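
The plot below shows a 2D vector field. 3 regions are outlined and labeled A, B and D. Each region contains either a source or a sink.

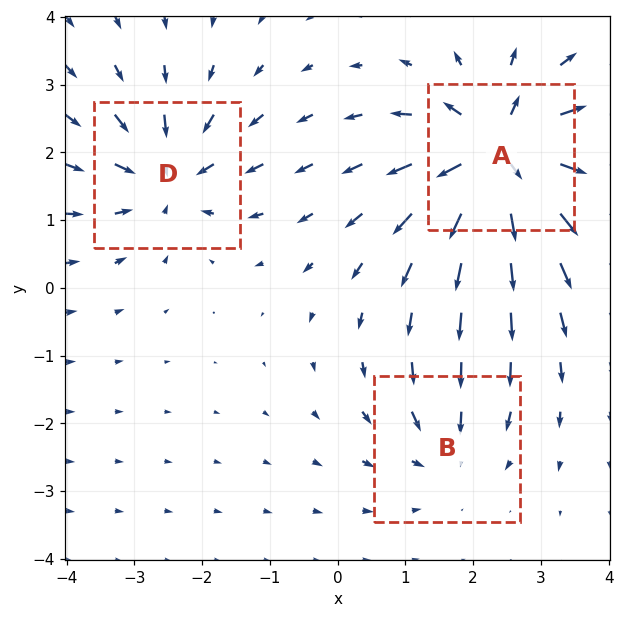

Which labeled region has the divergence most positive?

Divergence at each region's feature centre — A: about +6, B: about -3, D: about -4. Region A is most positive.

A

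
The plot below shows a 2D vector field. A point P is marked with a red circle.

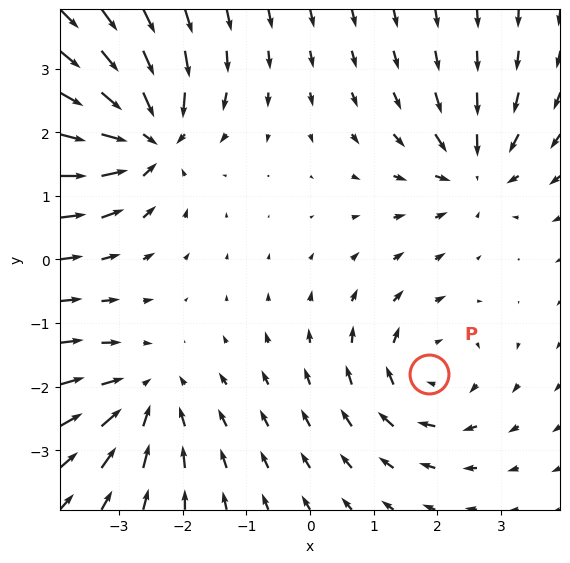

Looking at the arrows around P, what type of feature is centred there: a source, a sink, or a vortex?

At P (1.9, -1.8) the arrows circulate clockwise. Divergence ≈0, curl about -4 — near-zero divergence with nonzero curl is a vortex.

vortex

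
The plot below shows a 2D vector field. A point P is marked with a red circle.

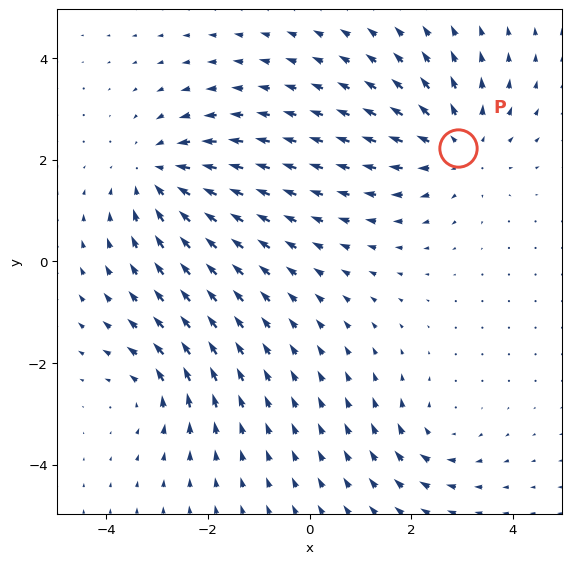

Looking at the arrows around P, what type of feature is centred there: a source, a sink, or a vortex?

source

At P (2.9, 2.2) the arrows spread outward. Divergence about +4, curl ≈0 — positive divergence with near-zero curl is a source.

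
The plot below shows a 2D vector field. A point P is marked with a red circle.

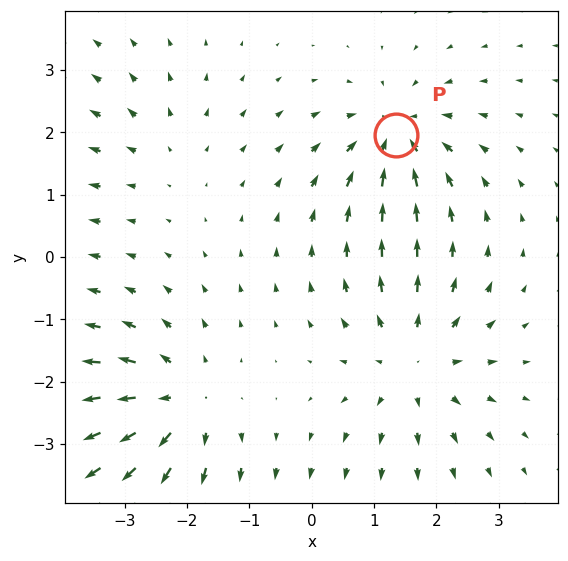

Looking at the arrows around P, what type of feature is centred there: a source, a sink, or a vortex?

sink

At P (1.4, 1.9) the arrows converge inward. Divergence about -5, curl ≈0 — negative divergence with near-zero curl is a sink.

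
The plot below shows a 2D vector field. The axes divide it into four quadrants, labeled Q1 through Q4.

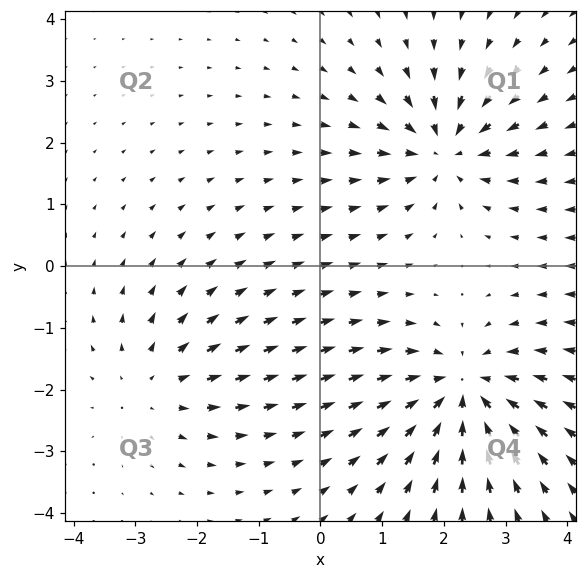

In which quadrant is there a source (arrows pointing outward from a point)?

The source sits at approximately (-2.7, -1.9), which lies in quadrant Q3. The divergence there is about +3, positive as expected for a source.

Q3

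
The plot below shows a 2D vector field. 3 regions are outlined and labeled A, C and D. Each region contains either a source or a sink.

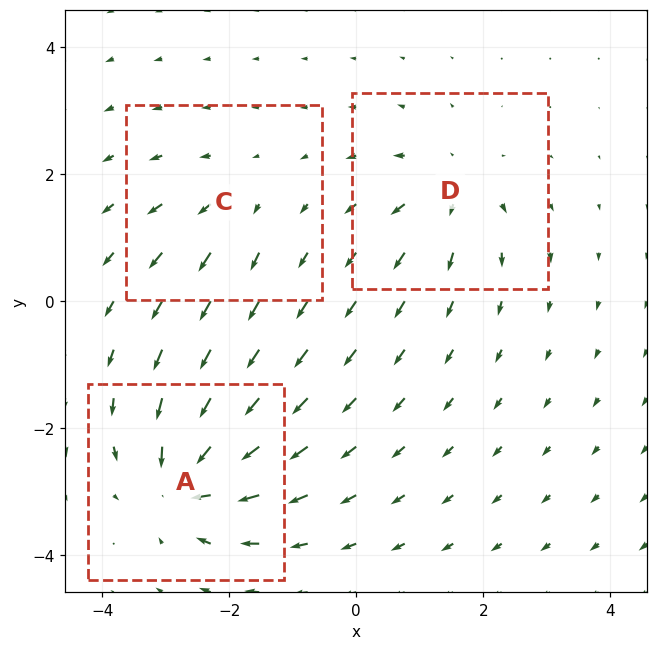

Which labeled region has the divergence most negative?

Divergence at each region's feature centre — A: about -6, C: about +2, D: about +4. Region A is most negative.

A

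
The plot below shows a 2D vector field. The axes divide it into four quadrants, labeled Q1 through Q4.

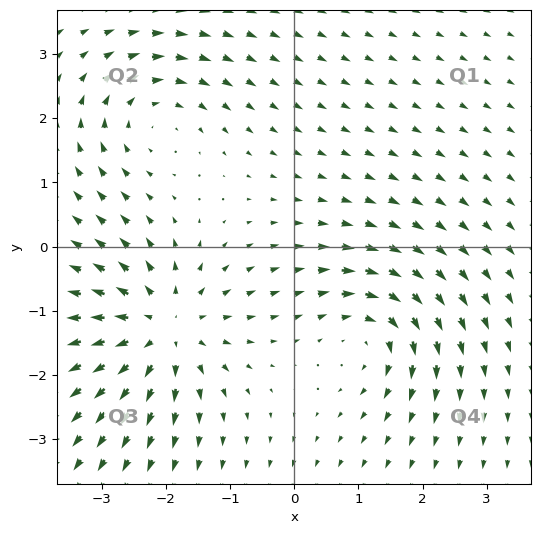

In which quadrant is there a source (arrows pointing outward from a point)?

Q3

The source sits at approximately (-2.0, -1.3), which lies in quadrant Q3. The divergence there is about +5, positive as expected for a source.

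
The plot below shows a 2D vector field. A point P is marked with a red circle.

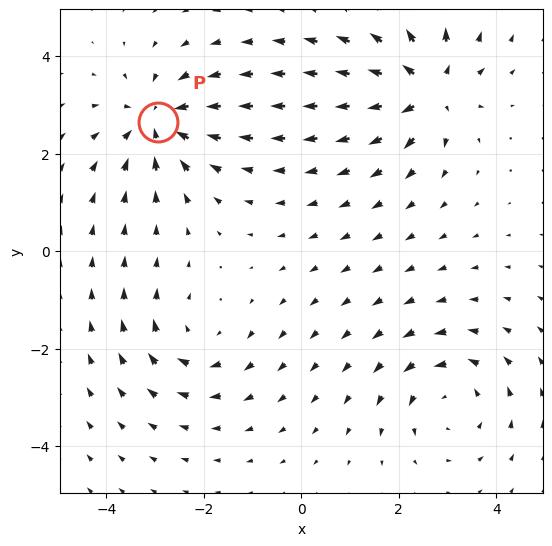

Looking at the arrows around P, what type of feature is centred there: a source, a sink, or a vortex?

At P (-2.9, 2.6) the arrows converge inward. Divergence about -5, curl ≈0 — negative divergence with near-zero curl is a sink.

sink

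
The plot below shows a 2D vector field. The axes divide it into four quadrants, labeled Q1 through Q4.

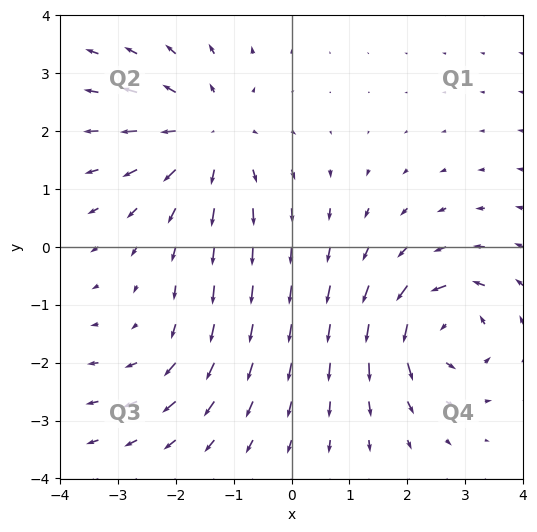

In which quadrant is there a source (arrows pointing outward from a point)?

The source sits at approximately (-1.4, 1.9), which lies in quadrant Q2. The divergence there is about +4, positive as expected for a source.

Q2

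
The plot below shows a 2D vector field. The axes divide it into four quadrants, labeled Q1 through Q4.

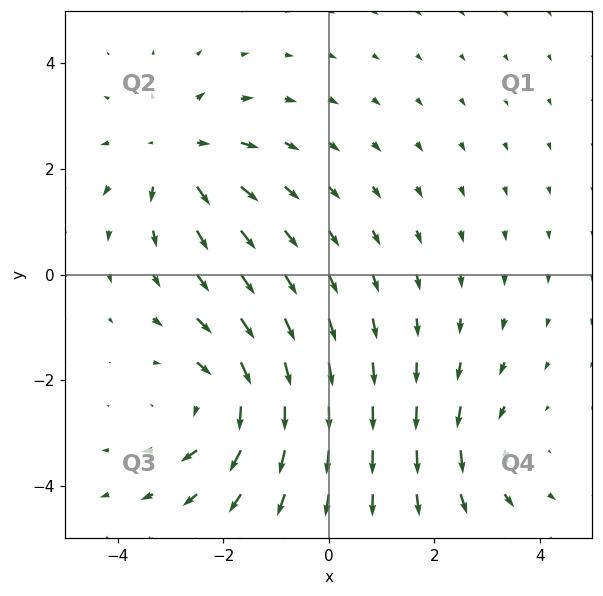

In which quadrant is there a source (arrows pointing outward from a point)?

The source sits at approximately (-2.9, 2.3), which lies in quadrant Q2. The divergence there is about +4, positive as expected for a source.

Q2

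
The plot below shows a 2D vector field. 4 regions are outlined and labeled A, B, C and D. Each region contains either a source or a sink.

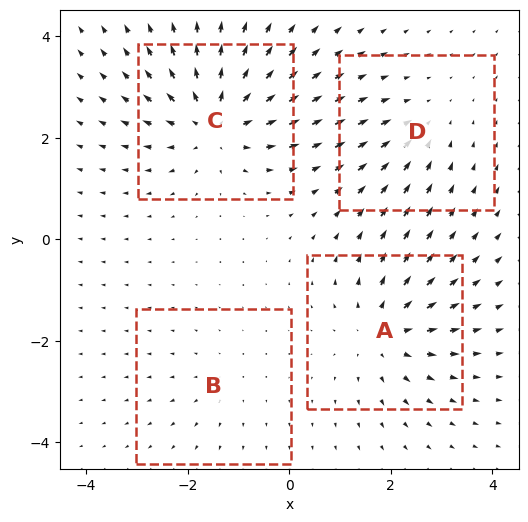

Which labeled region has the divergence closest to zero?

Divergence at each region's feature centre — A: about +5, B: about +2, C: about +6, D: about -3. Region B is closest to zero.

B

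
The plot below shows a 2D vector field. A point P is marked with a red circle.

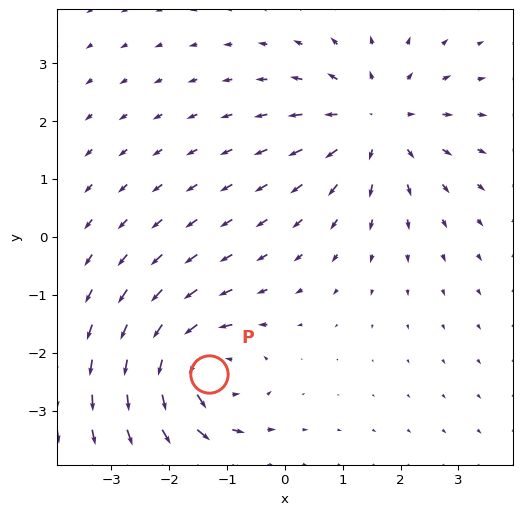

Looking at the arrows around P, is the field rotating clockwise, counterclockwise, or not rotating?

counterclockwise

Near P at (-1.3, -2.4) the arrows circulate counterclockwise. The curl (z-component) there is about +5; positive curl means counterclockwise rotation.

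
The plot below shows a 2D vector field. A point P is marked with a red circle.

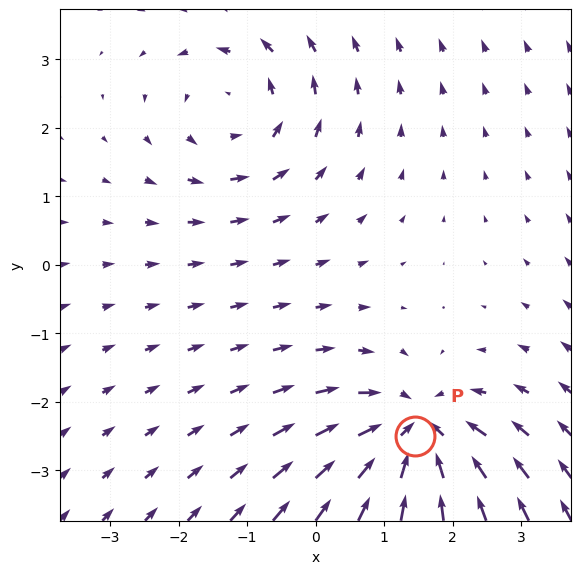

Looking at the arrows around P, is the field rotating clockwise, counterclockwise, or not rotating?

not rotating

Near P at (1.5, -2.5) the arrows show no circulation. The curl there is ≈0.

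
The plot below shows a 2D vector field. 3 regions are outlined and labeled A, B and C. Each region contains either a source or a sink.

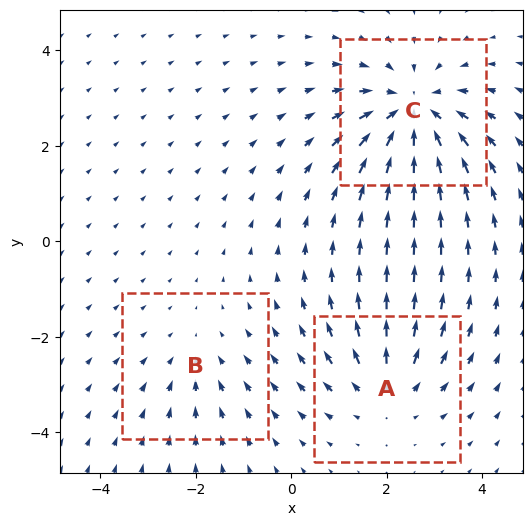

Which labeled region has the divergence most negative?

Divergence at each region's feature centre — A: about +3, B: about -2, C: about -4. Region C is most negative.

C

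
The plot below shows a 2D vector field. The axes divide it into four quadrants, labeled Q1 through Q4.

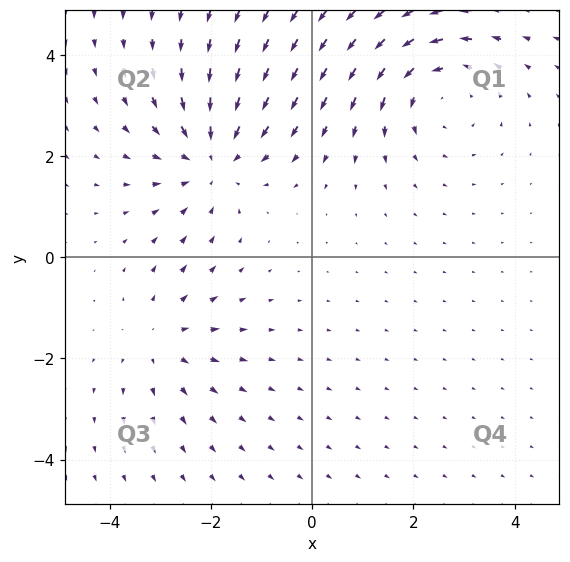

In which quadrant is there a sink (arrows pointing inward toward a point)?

Q2

The sink sits at approximately (-2.0, 2.0), which lies in quadrant Q2. The divergence there is about -4, negative as expected for a sink.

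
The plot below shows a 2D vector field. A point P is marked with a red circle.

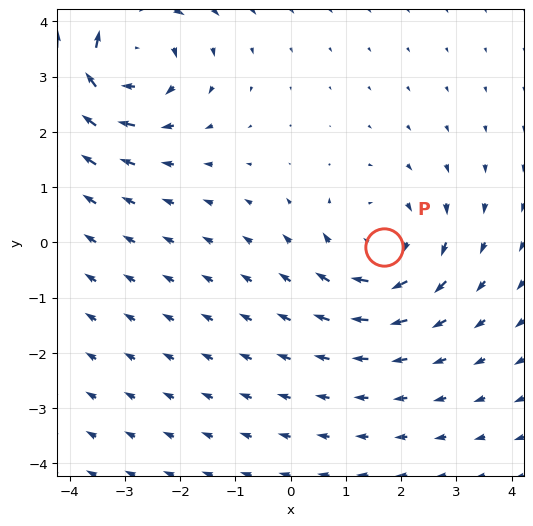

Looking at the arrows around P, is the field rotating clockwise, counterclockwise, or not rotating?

clockwise

Near P at (1.7, -0.1) the arrows circulate clockwise. The curl (z-component) there is about -3; negative curl means clockwise rotation.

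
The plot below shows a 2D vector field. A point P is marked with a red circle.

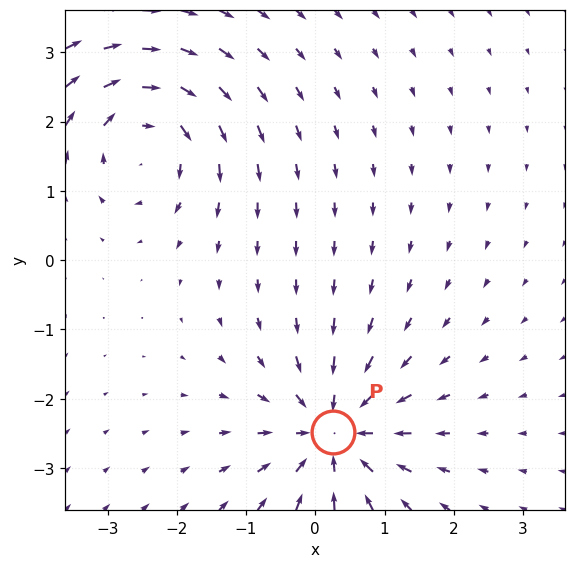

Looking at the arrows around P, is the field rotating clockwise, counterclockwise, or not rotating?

not rotating

Near P at (0.3, -2.5) the arrows show no circulation. The curl there is ≈0.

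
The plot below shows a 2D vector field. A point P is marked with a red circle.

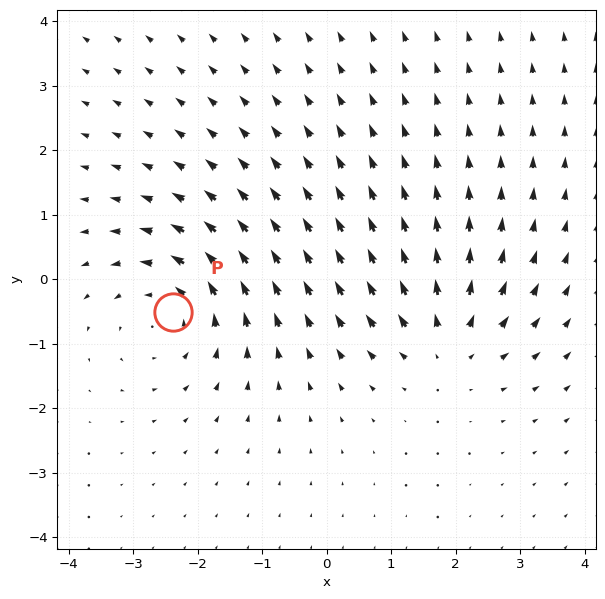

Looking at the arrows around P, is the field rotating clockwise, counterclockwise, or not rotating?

counterclockwise

Near P at (-2.4, -0.5) the arrows circulate counterclockwise. The curl (z-component) there is about +4; positive curl means counterclockwise rotation.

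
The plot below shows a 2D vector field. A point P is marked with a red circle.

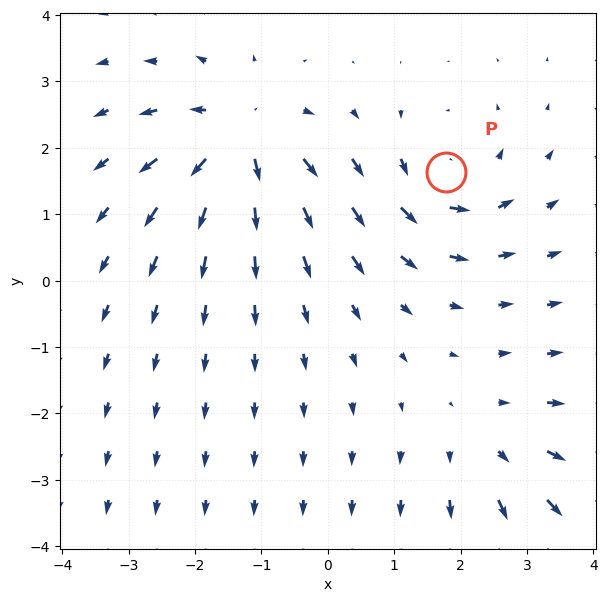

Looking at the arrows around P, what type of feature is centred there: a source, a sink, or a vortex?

At P (1.8, 1.6) the arrows circulate counterclockwise. Divergence ≈0, curl about +5 — near-zero divergence with nonzero curl is a vortex.

vortex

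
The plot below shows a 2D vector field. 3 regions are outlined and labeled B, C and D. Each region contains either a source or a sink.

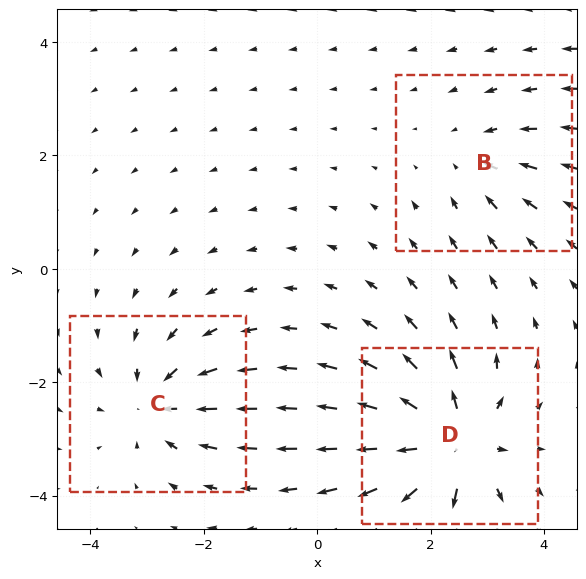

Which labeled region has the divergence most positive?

Divergence at each region's feature centre — B: about -2, C: about -3, D: about +5. Region D is most positive.

D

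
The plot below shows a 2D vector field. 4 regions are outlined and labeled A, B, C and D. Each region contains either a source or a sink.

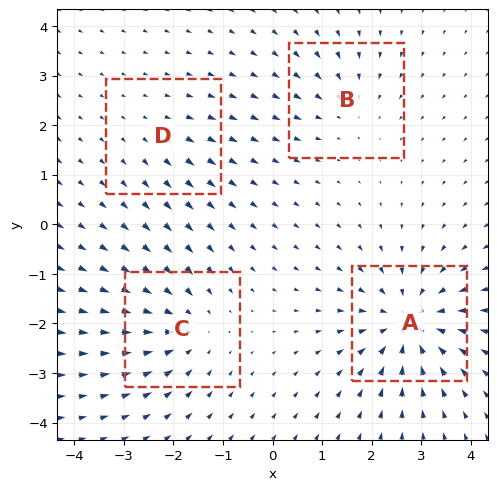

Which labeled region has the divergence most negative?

Divergence at each region's feature centre — A: about -7, B: about -3, C: about -5, D: about +2. Region A is most negative.

A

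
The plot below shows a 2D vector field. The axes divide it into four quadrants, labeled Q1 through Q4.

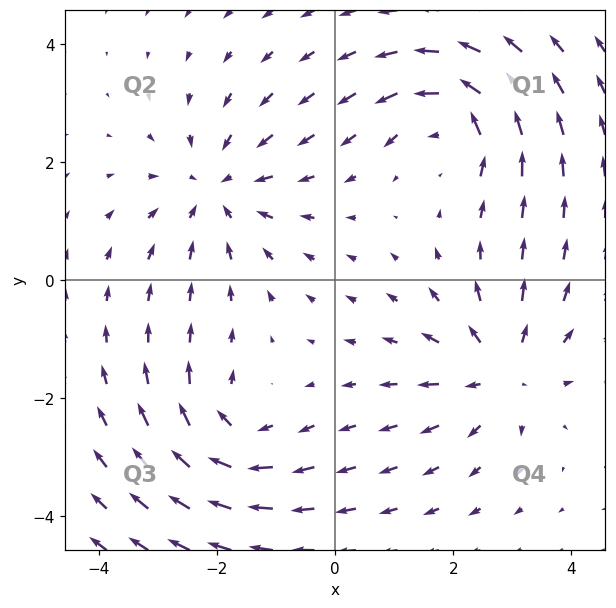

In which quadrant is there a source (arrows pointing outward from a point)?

The source sits at approximately (2.8, -1.5), which lies in quadrant Q4. The divergence there is about +4, positive as expected for a source.

Q4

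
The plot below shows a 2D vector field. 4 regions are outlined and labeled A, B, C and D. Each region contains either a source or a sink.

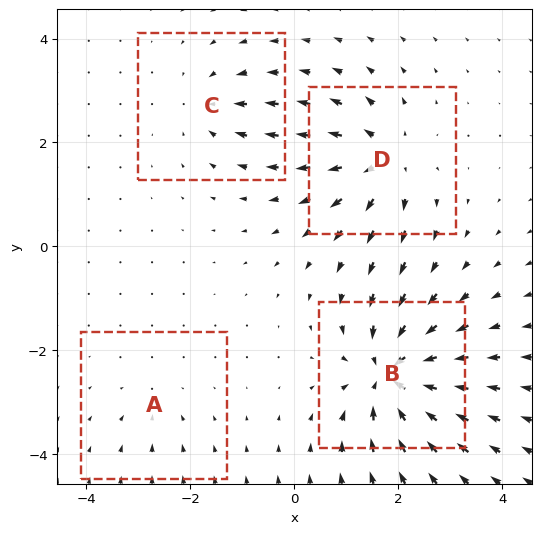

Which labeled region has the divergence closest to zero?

Divergence at each region's feature centre — A: about -3, B: about -9, C: about -4, D: about +6. Region A is closest to zero.

A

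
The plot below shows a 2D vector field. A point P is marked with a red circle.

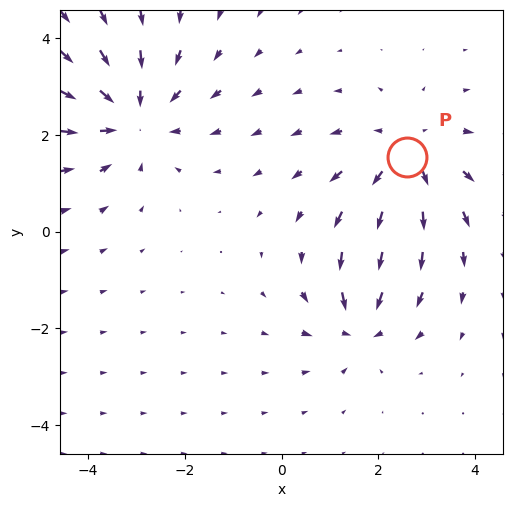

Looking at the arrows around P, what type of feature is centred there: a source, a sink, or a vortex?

source

At P (2.6, 1.6) the arrows spread outward. Divergence about +3, curl ≈0 — positive divergence with near-zero curl is a source.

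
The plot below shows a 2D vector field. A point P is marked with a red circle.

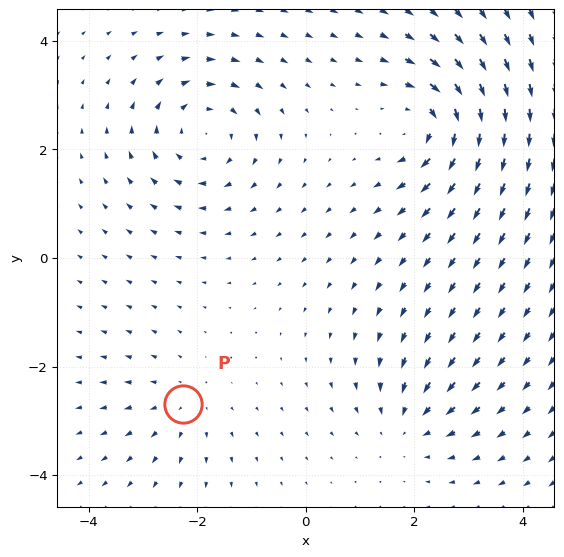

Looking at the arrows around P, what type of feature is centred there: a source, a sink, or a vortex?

source

At P (-2.3, -2.7) the arrows spread outward. Divergence about +3, curl ≈0 — positive divergence with near-zero curl is a source.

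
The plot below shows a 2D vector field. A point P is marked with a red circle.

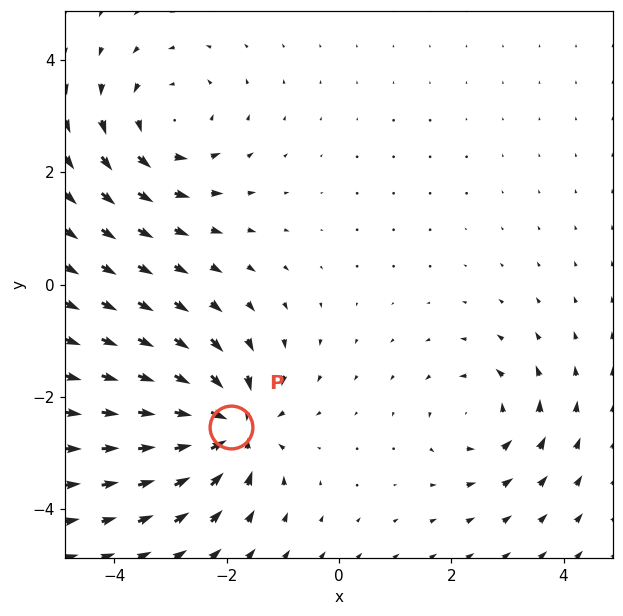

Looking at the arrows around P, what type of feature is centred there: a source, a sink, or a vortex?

At P (-1.9, -2.5) the arrows converge inward. Divergence about -7, curl ≈0 — negative divergence with near-zero curl is a sink.

sink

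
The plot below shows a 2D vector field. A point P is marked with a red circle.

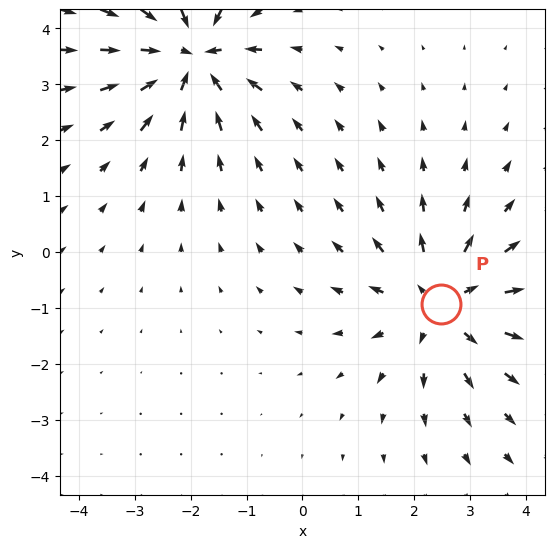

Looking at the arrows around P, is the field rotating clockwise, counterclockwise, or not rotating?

Near P at (2.5, -0.9) the arrows show no circulation. The curl there is ≈0.

not rotating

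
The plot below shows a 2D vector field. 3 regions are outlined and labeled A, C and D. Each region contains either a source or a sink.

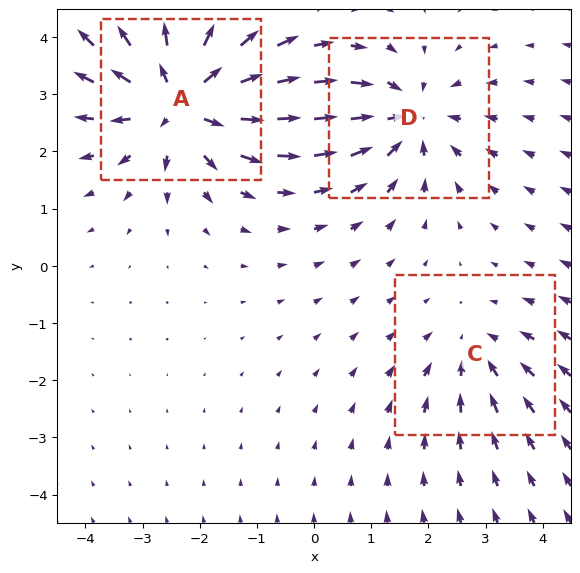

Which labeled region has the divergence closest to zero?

Divergence at each region's feature centre — A: about +5, C: about -2, D: about -3. Region C is closest to zero.

C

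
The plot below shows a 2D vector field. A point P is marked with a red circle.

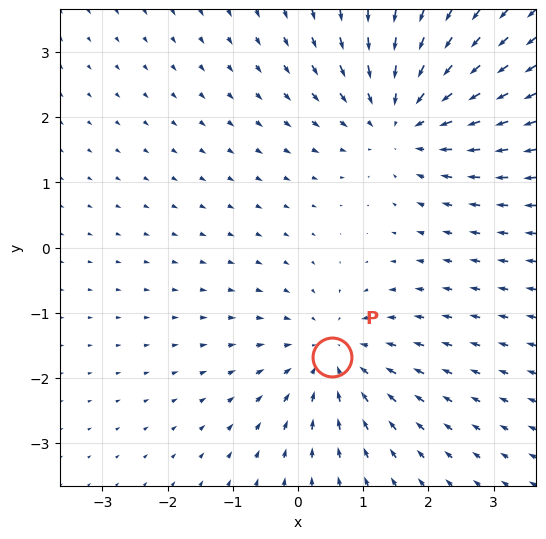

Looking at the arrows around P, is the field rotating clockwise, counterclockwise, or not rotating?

not rotating

Near P at (0.5, -1.7) the arrows show no circulation. The curl there is ≈0.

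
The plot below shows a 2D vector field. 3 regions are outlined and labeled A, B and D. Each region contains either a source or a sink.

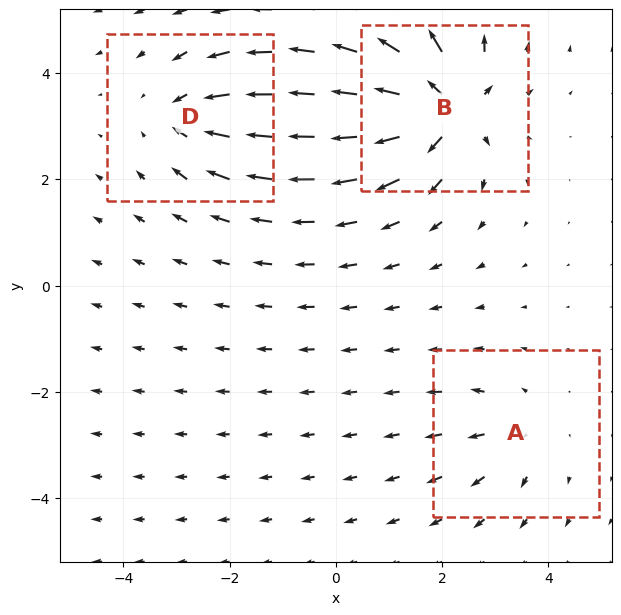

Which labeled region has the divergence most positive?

B

Divergence at each region's feature centre — A: about +3, B: about +6, D: about -4. Region B is most positive.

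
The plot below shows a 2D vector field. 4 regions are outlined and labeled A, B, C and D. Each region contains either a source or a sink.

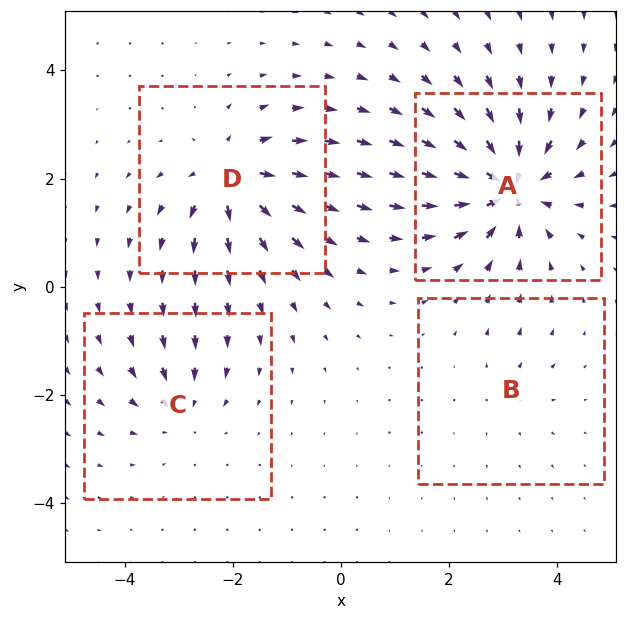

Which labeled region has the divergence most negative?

A

Divergence at each region's feature centre — A: about -8, B: about +2, C: about -4, D: about +6. Region A is most negative.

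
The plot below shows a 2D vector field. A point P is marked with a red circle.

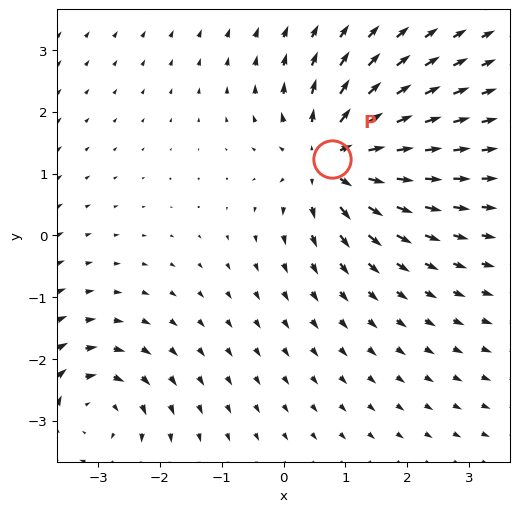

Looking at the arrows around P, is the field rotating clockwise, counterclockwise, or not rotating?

not rotating

Near P at (0.8, 1.2) the arrows show no circulation. The curl there is ≈0.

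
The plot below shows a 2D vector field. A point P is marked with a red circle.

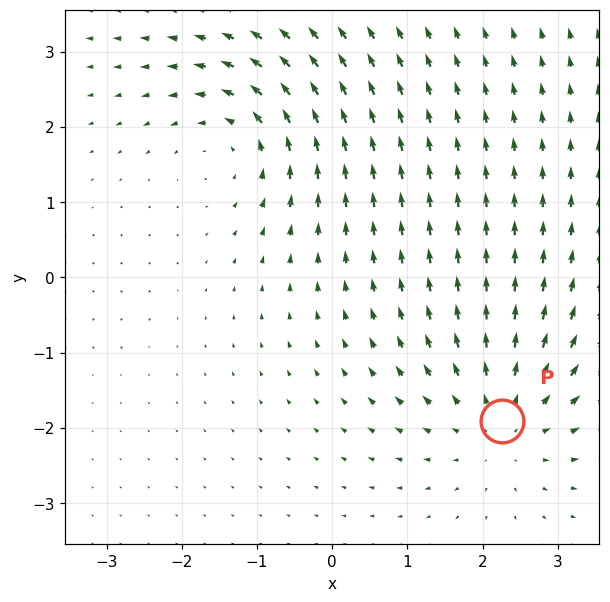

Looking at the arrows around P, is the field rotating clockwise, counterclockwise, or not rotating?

Near P at (2.3, -1.9) the arrows show no circulation. The curl there is ≈0.

not rotating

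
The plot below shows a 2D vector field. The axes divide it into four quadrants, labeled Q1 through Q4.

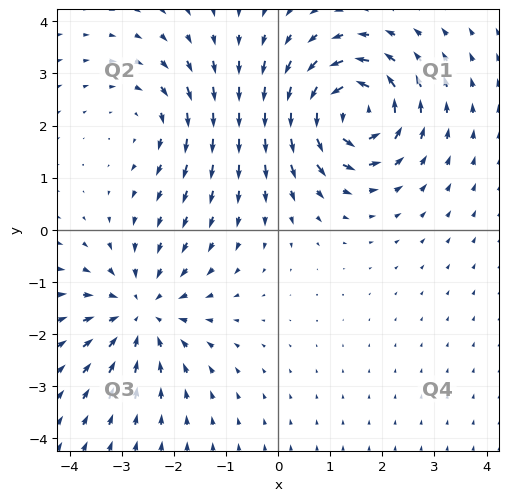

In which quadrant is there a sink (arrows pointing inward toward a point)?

The sink sits at approximately (-2.6, -1.6), which lies in quadrant Q3. The divergence there is about -3, negative as expected for a sink.

Q3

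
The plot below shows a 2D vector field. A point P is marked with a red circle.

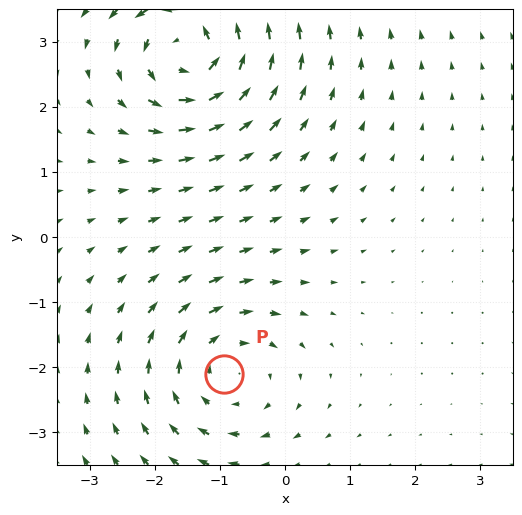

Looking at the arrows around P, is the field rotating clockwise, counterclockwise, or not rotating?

Near P at (-0.9, -2.1) the arrows circulate clockwise. The curl (z-component) there is about -3; negative curl means clockwise rotation.

clockwise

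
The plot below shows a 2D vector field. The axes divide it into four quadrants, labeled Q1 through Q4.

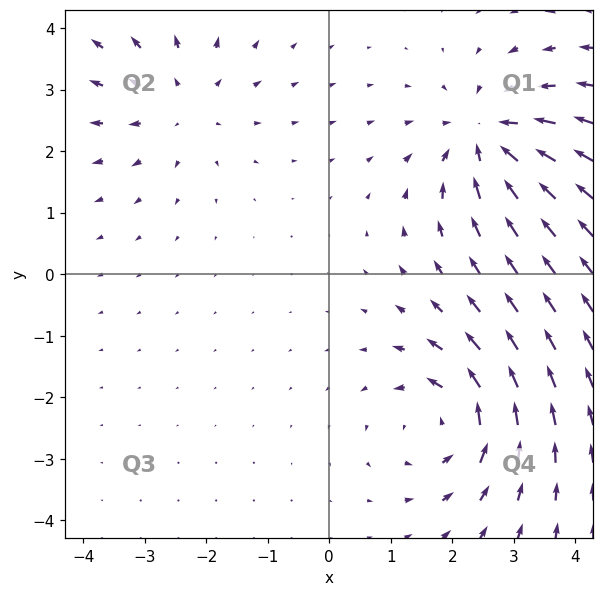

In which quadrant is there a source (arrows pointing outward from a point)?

The source sits at approximately (-2.4, 2.8), which lies in quadrant Q2. The divergence there is about +3, positive as expected for a source.

Q2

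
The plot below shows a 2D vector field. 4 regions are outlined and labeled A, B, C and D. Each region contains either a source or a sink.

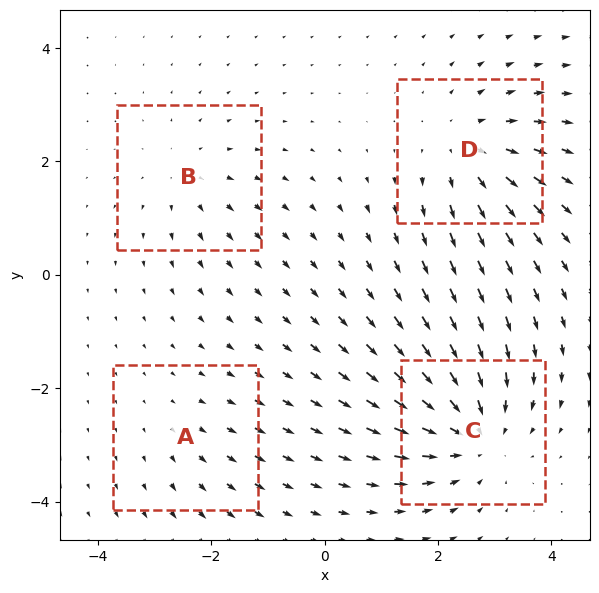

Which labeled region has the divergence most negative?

C

Divergence at each region's feature centre — A: about +2, B: about +3, C: about -6, D: about +4. Region C is most negative.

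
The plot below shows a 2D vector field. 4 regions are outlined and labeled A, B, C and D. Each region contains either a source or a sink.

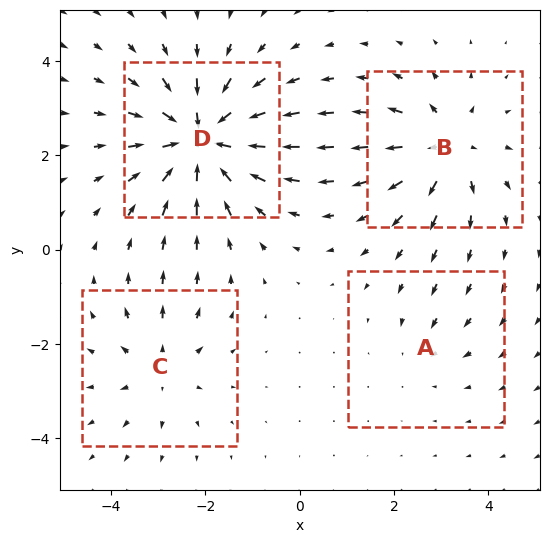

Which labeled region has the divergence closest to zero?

Divergence at each region's feature centre — A: about -2, B: about +5, C: about +3, D: about -7. Region A is closest to zero.

A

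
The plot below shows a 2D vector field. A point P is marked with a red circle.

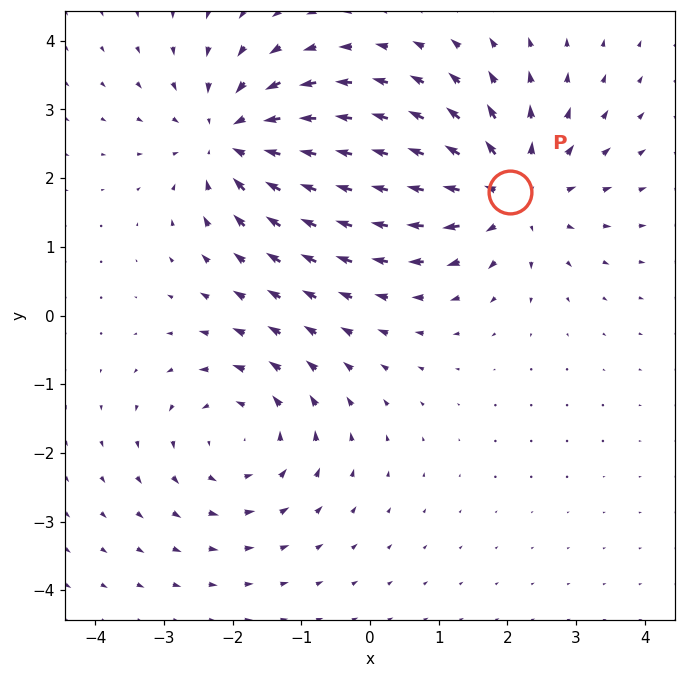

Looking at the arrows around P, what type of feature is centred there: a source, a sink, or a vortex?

source

At P (2.0, 1.8) the arrows spread outward. Divergence about +4, curl ≈0 — positive divergence with near-zero curl is a source.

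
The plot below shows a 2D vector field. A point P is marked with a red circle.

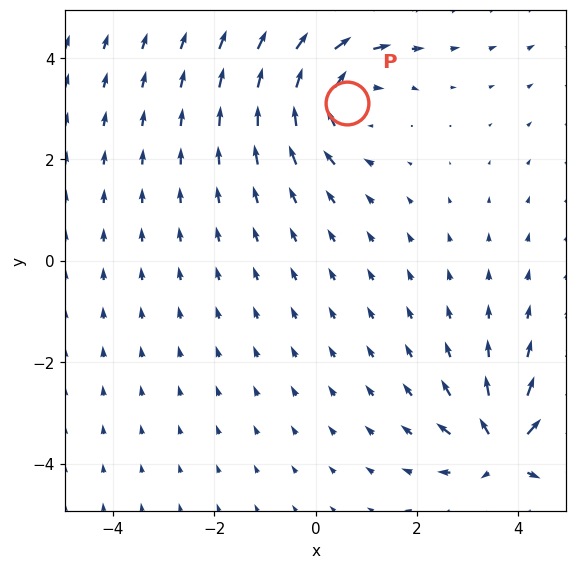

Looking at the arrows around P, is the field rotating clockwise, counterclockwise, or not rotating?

clockwise

Near P at (0.6, 3.1) the arrows circulate clockwise. The curl (z-component) there is about -4; negative curl means clockwise rotation.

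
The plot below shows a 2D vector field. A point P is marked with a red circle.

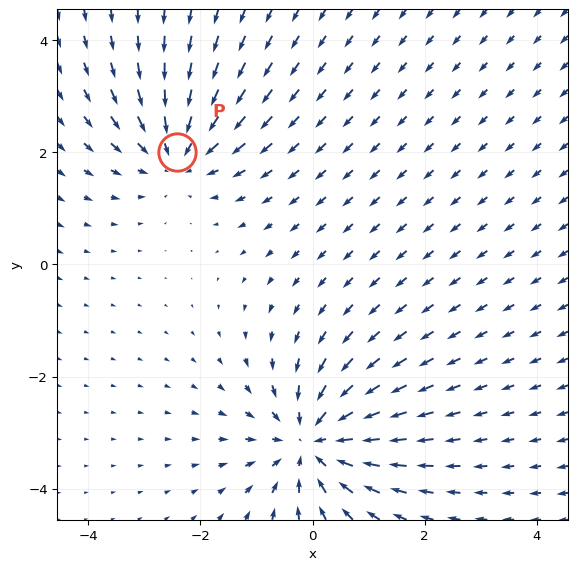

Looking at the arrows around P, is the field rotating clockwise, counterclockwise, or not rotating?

not rotating

Near P at (-2.4, 2.0) the arrows show no circulation. The curl there is ≈0.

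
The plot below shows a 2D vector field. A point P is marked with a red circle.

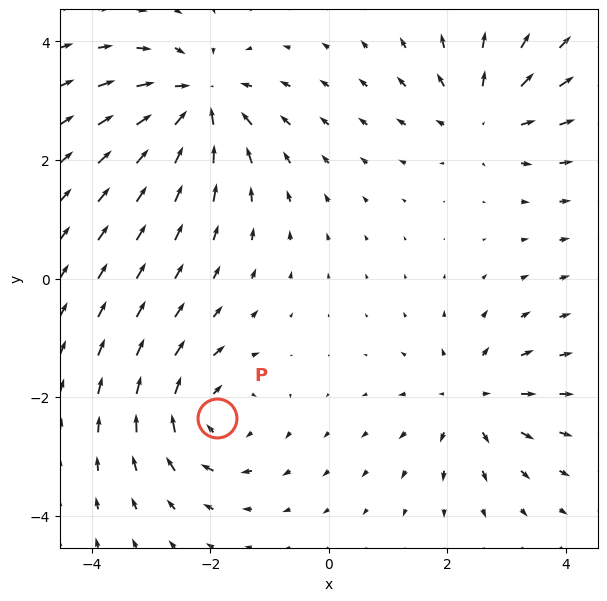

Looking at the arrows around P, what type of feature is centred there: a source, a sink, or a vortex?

vortex

At P (-1.9, -2.3) the arrows circulate clockwise. Divergence ≈0, curl about -4 — near-zero divergence with nonzero curl is a vortex.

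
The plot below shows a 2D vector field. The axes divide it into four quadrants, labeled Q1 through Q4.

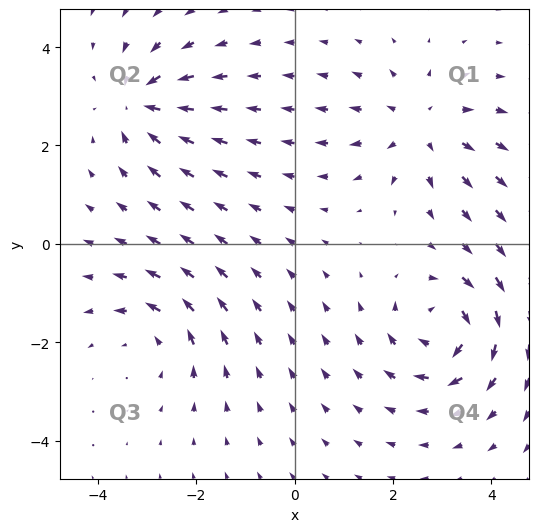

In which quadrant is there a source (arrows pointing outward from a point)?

Q1

The source sits at approximately (2.6, 2.4), which lies in quadrant Q1. The divergence there is about +3, positive as expected for a source.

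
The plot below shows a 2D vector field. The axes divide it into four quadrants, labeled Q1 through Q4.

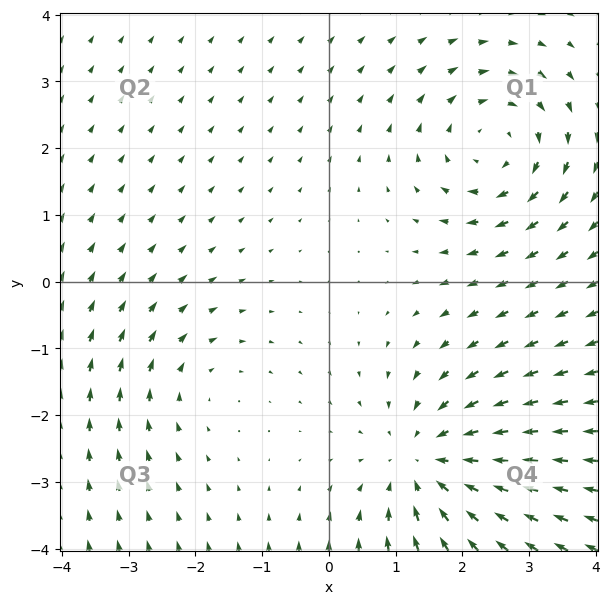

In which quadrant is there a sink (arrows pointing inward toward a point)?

Q4

The sink sits at approximately (1.5, -2.7), which lies in quadrant Q4. The divergence there is about -4, negative as expected for a sink.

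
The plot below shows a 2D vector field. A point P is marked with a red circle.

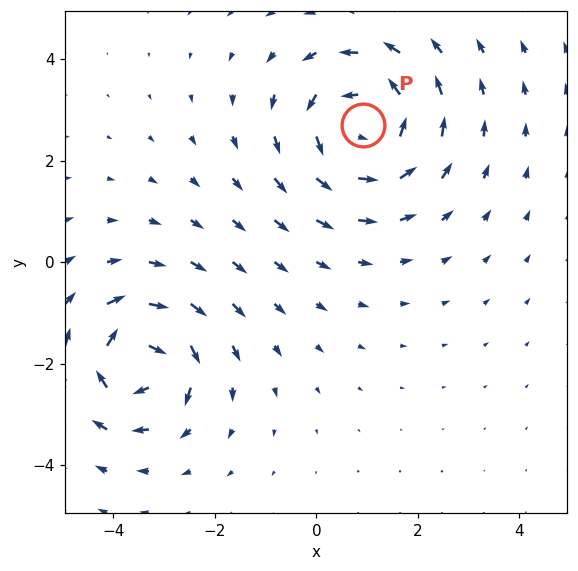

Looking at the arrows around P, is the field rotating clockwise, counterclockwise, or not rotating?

Near P at (0.9, 2.7) the arrows circulate counterclockwise. The curl (z-component) there is about +4; positive curl means counterclockwise rotation.

counterclockwise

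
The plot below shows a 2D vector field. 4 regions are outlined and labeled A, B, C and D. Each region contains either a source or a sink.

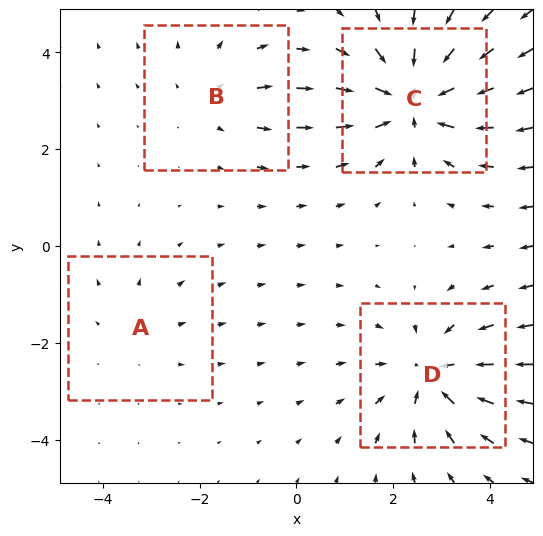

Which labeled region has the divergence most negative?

C

Divergence at each region's feature centre — A: about +2, B: about +3, C: about -6, D: about -5. Region C is most negative.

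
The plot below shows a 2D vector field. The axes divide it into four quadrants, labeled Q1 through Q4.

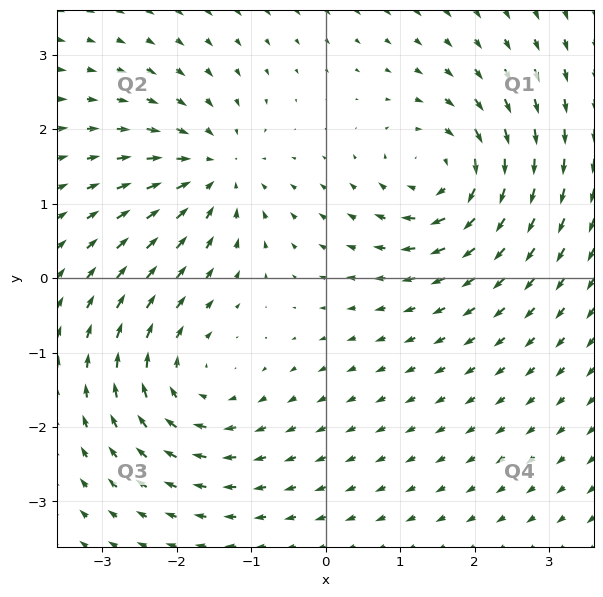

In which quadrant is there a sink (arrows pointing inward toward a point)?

Q2

The sink sits at approximately (-1.5, 1.4), which lies in quadrant Q2. The divergence there is about -4, negative as expected for a sink.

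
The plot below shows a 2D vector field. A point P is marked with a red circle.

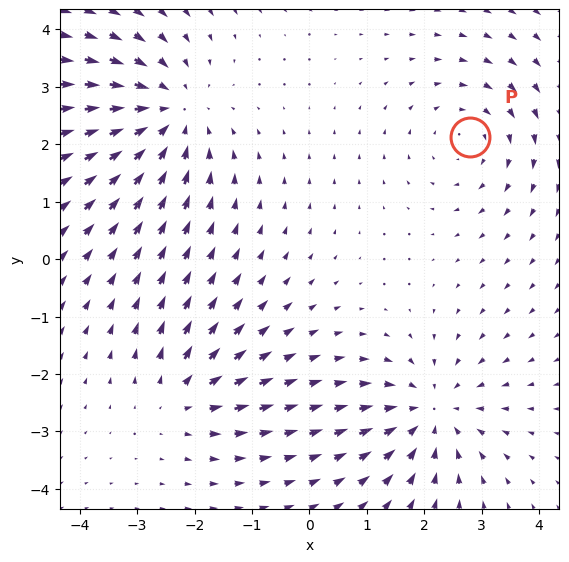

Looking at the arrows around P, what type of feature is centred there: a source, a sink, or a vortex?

At P (2.8, 2.1) the arrows circulate clockwise. Divergence ≈0, curl about -3 — near-zero divergence with nonzero curl is a vortex.

vortex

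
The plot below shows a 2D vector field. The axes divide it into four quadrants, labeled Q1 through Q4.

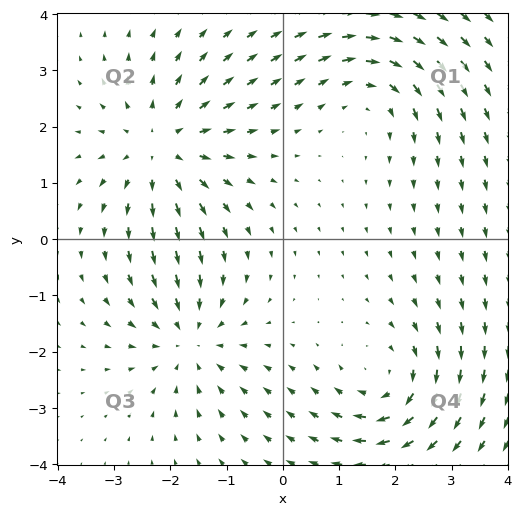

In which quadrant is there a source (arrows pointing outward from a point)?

The source sits at approximately (-2.2, 1.6), which lies in quadrant Q2. The divergence there is about +4, positive as expected for a source.

Q2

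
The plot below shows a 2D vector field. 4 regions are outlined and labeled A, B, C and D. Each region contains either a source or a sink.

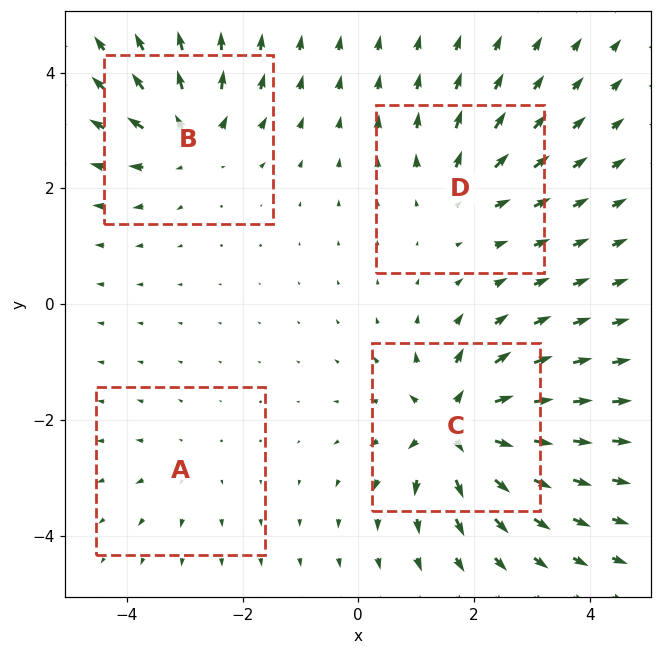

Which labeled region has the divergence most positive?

C

Divergence at each region's feature centre — A: about +3, B: about +6, C: about +9, D: about +4. Region C is most positive.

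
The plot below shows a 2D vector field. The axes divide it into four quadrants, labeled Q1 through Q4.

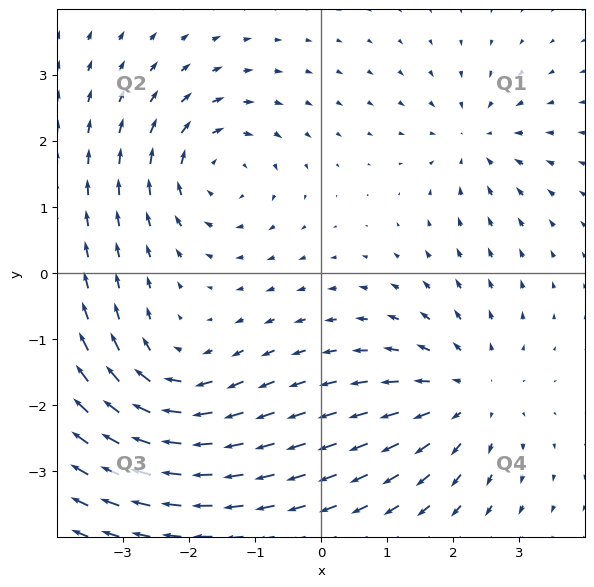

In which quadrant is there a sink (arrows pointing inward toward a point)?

Q1

The sink sits at approximately (2.3, 2.0), which lies in quadrant Q1. The divergence there is about -4, negative as expected for a sink.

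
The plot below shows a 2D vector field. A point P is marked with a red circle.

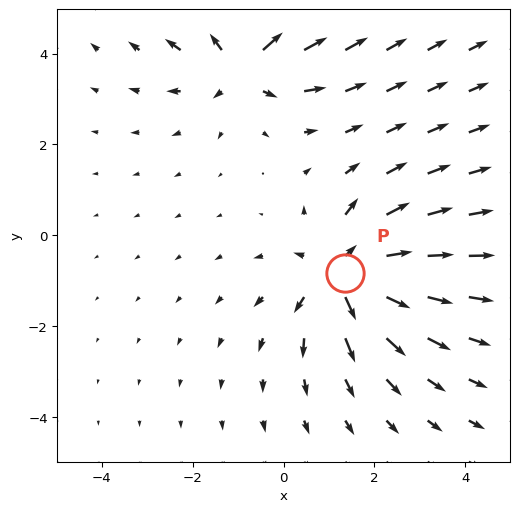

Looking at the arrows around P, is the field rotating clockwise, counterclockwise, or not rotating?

Near P at (1.4, -0.8) the arrows show no circulation. The curl there is ≈0.

not rotating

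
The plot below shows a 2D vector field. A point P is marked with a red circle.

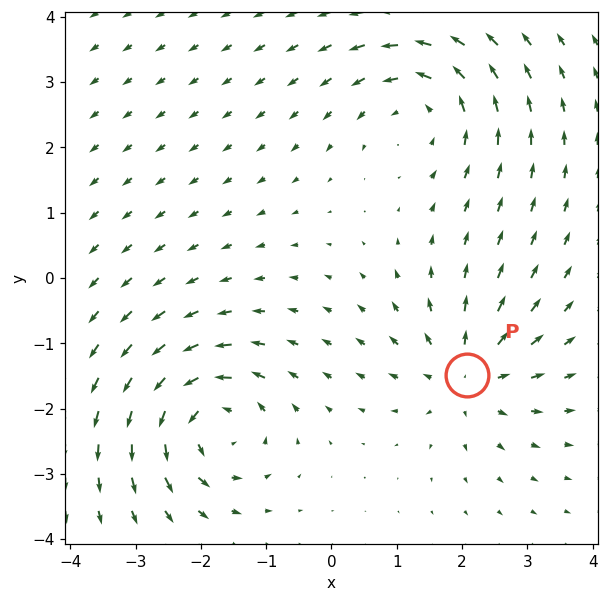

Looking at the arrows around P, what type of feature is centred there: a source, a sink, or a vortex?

source

At P (2.1, -1.5) the arrows spread outward. Divergence about +4, curl ≈0 — positive divergence with near-zero curl is a source.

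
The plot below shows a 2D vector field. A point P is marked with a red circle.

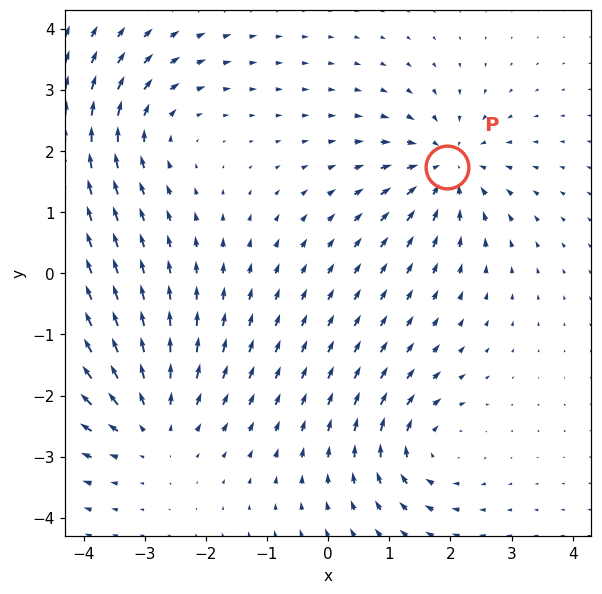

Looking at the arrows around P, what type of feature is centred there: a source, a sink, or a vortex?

At P (1.9, 1.7) the arrows converge inward. Divergence about -5, curl ≈0 — negative divergence with near-zero curl is a sink.

sink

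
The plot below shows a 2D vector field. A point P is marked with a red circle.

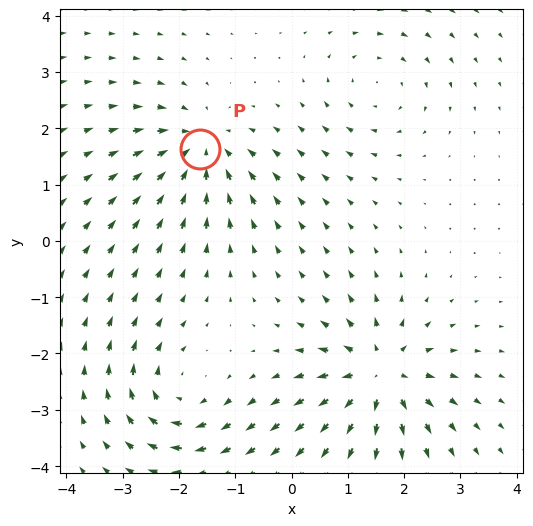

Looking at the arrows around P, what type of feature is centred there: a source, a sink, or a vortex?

sink

At P (-1.6, 1.6) the arrows converge inward. Divergence about -5, curl ≈0 — negative divergence with near-zero curl is a sink.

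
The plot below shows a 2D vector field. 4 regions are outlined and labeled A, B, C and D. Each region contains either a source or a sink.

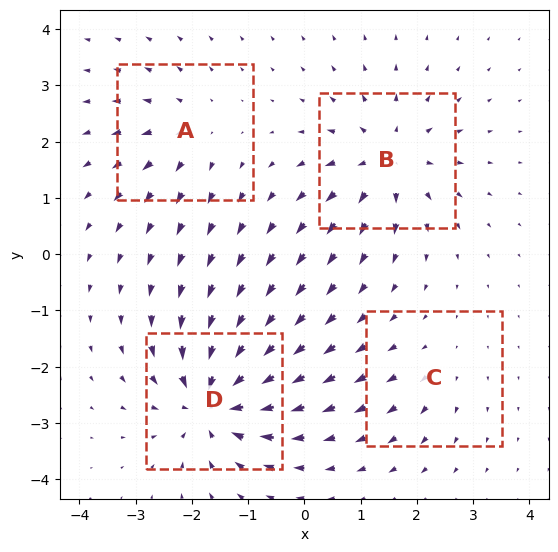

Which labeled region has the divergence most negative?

D

Divergence at each region's feature centre — A: about +4, B: about +6, C: about +2, D: about -8. Region D is most negative.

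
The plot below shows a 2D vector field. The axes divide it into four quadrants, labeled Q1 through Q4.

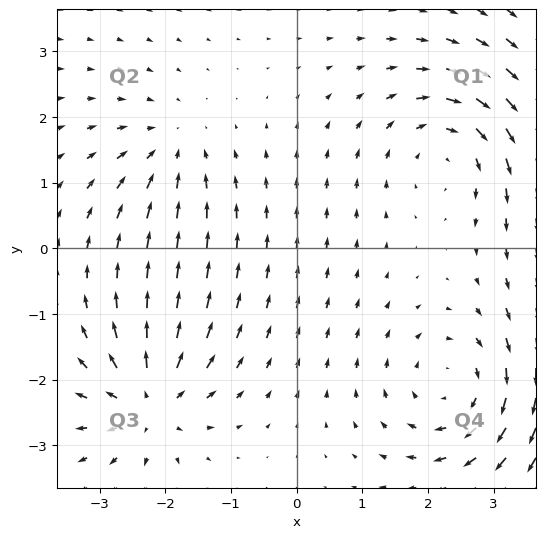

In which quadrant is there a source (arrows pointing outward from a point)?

The source sits at approximately (-2.2, -2.3), which lies in quadrant Q3. The divergence there is about +6, positive as expected for a source.

Q3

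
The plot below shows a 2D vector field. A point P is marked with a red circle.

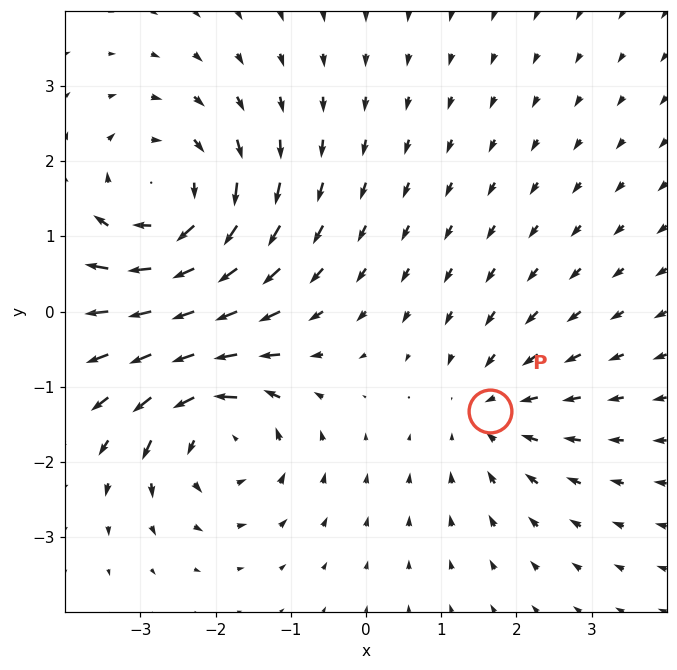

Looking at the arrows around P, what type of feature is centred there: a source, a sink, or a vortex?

At P (1.7, -1.3) the arrows converge inward. Divergence about -3, curl ≈0 — negative divergence with near-zero curl is a sink.

sink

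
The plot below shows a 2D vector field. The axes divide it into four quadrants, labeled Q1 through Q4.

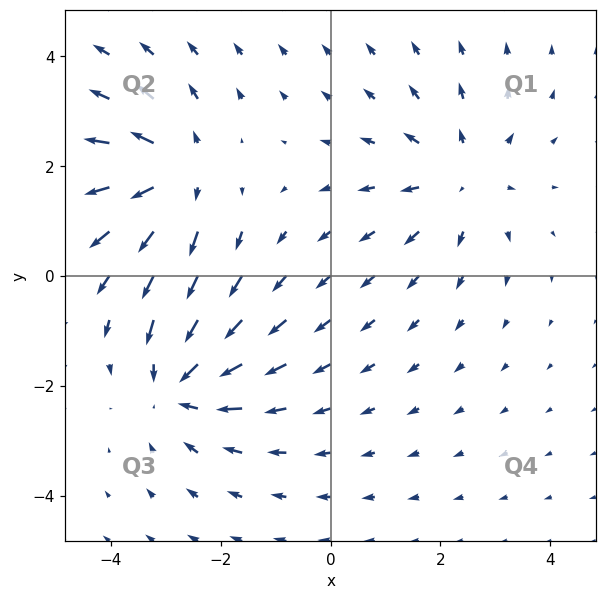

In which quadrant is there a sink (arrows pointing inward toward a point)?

Q3

The sink sits at approximately (-2.7, -2.0), which lies in quadrant Q3. The divergence there is about -5, negative as expected for a sink.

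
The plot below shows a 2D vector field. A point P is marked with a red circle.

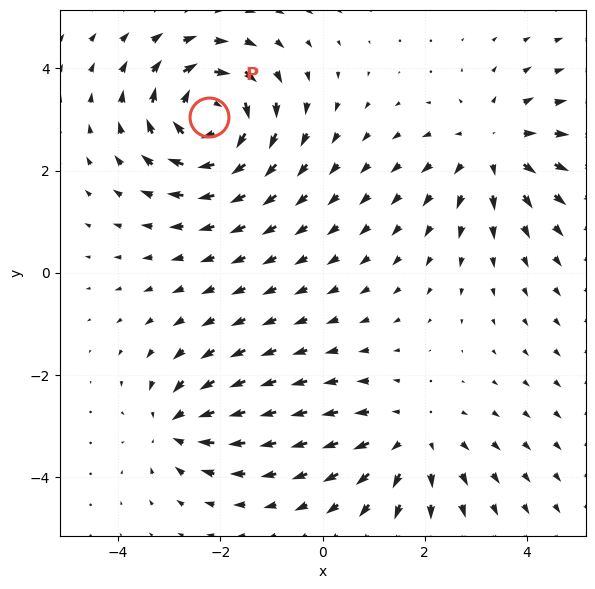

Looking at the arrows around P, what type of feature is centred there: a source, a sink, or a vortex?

At P (-2.2, 3.0) the arrows circulate clockwise. Divergence ≈0, curl about -6 — near-zero divergence with nonzero curl is a vortex.

vortex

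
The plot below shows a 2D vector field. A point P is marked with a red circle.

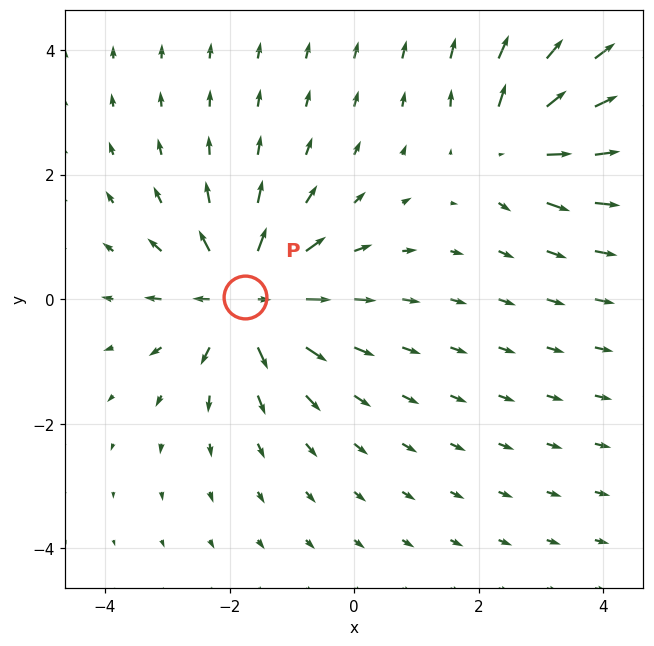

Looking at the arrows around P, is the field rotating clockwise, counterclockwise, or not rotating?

Near P at (-1.8, 0.0) the arrows show no circulation. The curl there is ≈0.

not rotating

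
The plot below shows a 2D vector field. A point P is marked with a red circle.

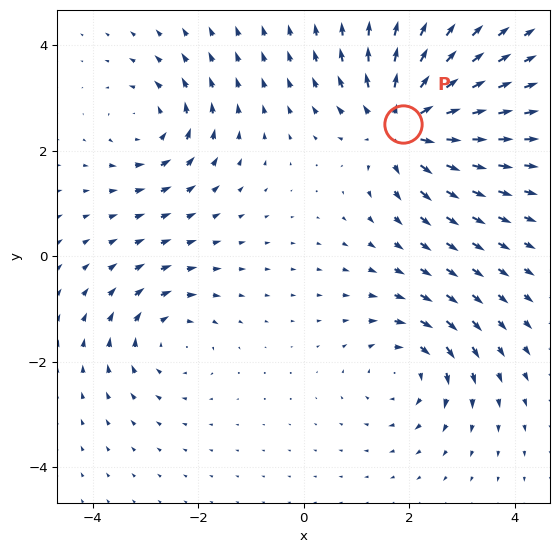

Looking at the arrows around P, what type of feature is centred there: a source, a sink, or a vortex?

source

At P (1.9, 2.5) the arrows spread outward. Divergence about +5, curl ≈0 — positive divergence with near-zero curl is a source.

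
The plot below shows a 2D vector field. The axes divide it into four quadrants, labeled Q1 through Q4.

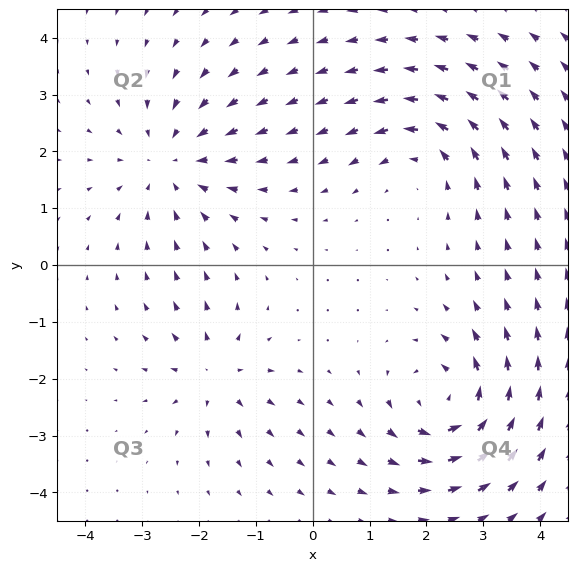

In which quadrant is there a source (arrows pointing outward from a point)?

The source sits at approximately (-1.7, -1.9), which lies in quadrant Q3. The divergence there is about +4, positive as expected for a source.

Q3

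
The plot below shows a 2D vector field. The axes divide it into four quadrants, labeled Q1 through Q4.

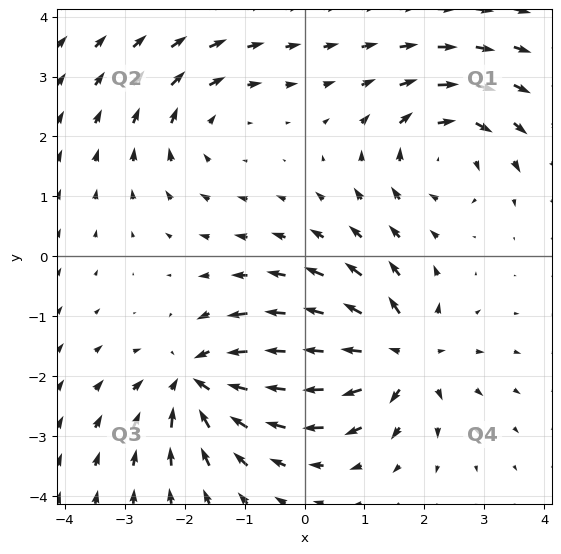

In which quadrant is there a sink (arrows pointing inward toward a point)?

The sink sits at approximately (-1.8, -2.1), which lies in quadrant Q3. The divergence there is about -6, negative as expected for a sink.

Q3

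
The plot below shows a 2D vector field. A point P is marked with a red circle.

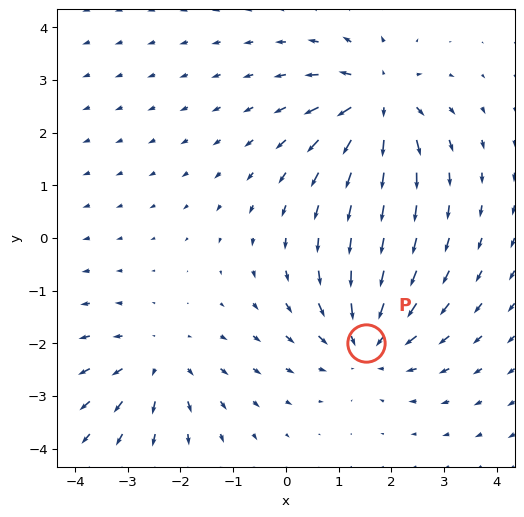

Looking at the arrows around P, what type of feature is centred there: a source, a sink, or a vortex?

sink

At P (1.5, -2.0) the arrows converge inward. Divergence about -4, curl ≈0 — negative divergence with near-zero curl is a sink.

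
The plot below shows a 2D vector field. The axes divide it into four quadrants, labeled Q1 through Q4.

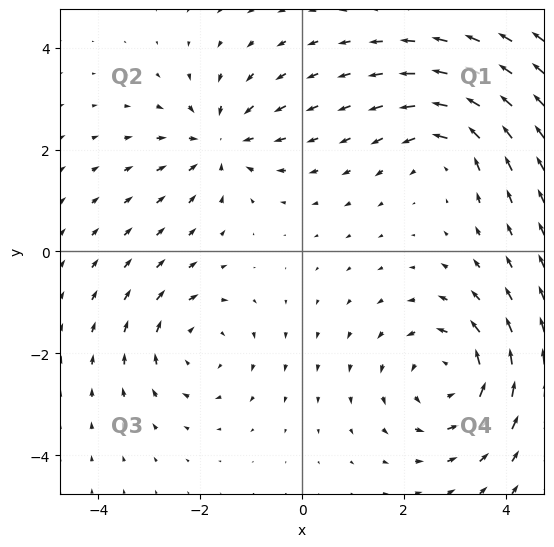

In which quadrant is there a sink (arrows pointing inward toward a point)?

The sink sits at approximately (-1.6, 2.1), which lies in quadrant Q2. The divergence there is about -4, negative as expected for a sink.

Q2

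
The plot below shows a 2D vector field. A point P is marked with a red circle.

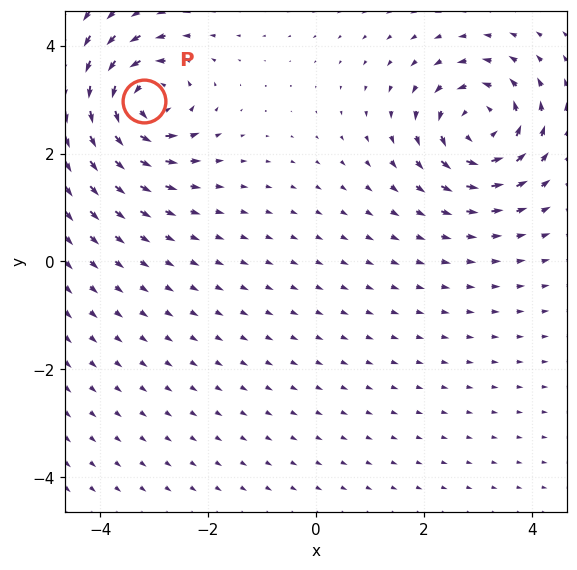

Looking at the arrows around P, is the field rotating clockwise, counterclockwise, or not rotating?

counterclockwise

Near P at (-3.2, 3.0) the arrows circulate counterclockwise. The curl (z-component) there is about +5; positive curl means counterclockwise rotation.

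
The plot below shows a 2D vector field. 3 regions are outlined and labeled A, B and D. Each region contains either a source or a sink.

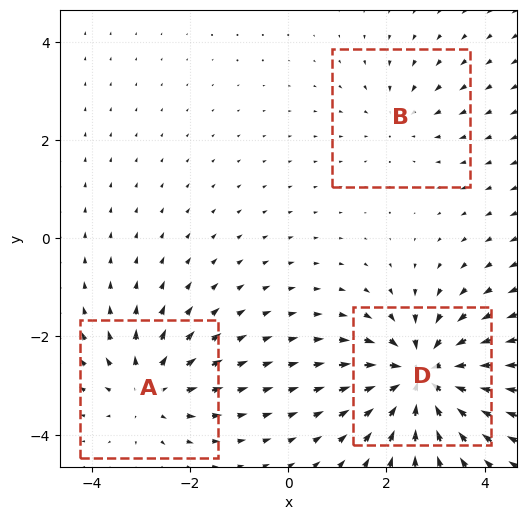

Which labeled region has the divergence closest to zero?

B

Divergence at each region's feature centre — A: about +3, B: about -2, D: about -5. Region B is closest to zero.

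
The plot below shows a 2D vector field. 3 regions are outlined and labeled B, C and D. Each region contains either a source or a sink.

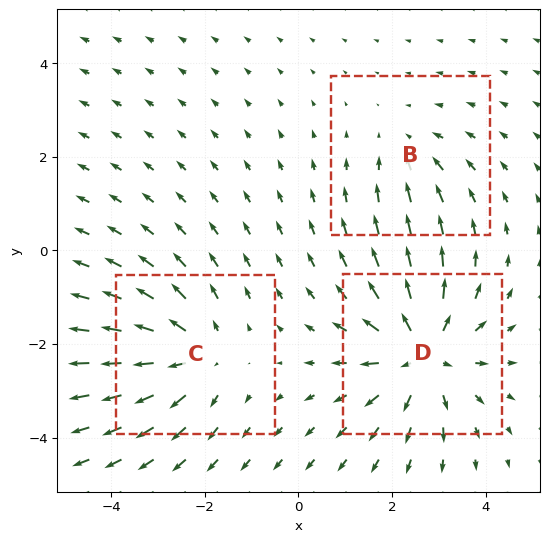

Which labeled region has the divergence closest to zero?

B

Divergence at each region's feature centre — B: about -2, C: about +3, D: about +4. Region B is closest to zero.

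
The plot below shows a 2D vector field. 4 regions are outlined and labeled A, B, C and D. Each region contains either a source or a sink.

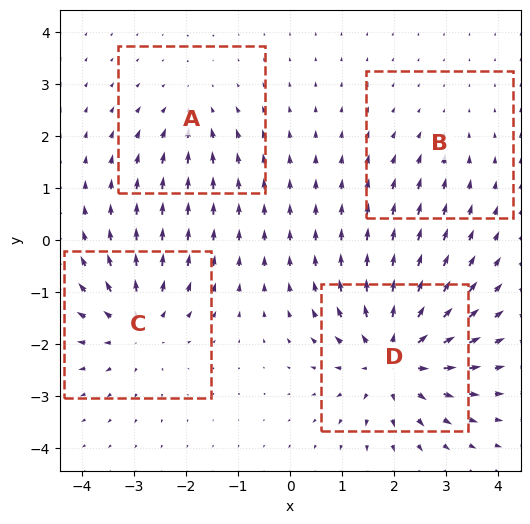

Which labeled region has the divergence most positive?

Divergence at each region's feature centre — A: about -3, B: about -2, C: about +5, D: about +7. Region D is most positive.

D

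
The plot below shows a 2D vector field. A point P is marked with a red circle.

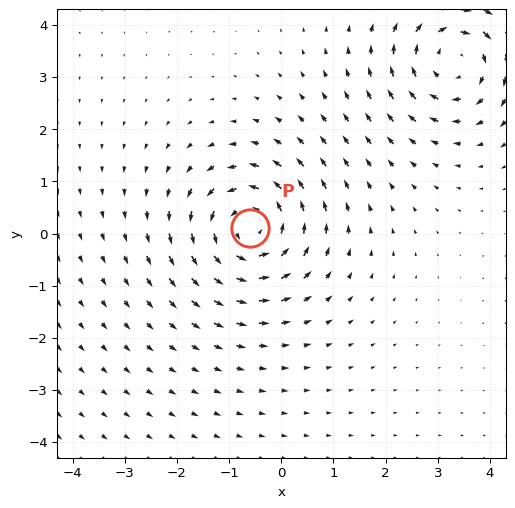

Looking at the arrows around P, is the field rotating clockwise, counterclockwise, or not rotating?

counterclockwise

Near P at (-0.6, 0.1) the arrows circulate counterclockwise. The curl (z-component) there is about +5; positive curl means counterclockwise rotation.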